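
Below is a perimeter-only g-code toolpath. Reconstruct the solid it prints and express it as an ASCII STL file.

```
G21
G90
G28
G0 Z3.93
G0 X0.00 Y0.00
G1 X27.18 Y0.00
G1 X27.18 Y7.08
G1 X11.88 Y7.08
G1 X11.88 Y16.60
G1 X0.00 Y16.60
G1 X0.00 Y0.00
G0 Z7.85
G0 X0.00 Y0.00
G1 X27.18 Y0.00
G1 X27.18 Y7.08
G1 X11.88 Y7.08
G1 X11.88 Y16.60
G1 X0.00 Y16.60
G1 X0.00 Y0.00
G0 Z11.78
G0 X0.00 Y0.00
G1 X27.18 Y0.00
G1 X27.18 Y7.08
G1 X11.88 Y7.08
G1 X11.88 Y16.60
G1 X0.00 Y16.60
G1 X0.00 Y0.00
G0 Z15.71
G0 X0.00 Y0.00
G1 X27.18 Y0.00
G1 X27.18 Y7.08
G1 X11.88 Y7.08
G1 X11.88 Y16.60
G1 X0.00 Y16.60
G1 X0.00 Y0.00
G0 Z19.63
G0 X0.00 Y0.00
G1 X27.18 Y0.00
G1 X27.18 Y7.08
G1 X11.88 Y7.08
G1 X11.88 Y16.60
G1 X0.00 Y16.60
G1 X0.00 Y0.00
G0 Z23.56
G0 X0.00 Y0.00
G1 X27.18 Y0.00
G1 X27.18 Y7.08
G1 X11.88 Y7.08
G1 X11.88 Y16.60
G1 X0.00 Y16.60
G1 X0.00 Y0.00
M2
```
solid part
  facet normal 0.0000 0.0000 -1.0000
    outer loop
      vertex 27.18 7.08 0.00
      vertex 27.18 0.00 0.00
      vertex 0.00 0.00 0.00
    endloop
  endfacet
  facet normal 0.0000 0.0000 -1.0000
    outer loop
      vertex 11.88 7.08 0.00
      vertex 27.18 7.08 0.00
      vertex 0.00 0.00 0.00
    endloop
  endfacet
  facet normal 0.0000 0.0000 -1.0000
    outer loop
      vertex 11.88 16.60 0.00
      vertex 11.88 7.08 0.00
      vertex 0.00 0.00 0.00
    endloop
  endfacet
  facet normal 0.0000 0.0000 -1.0000
    outer loop
      vertex 0.00 16.60 0.00
      vertex 11.88 16.60 0.00
      vertex 0.00 0.00 0.00
    endloop
  endfacet
  facet normal 0.0000 0.0000 1.0000
    outer loop
      vertex 0.00 0.00 23.56
      vertex 27.18 0.00 23.56
      vertex 27.18 7.08 23.56
    endloop
  endfacet
  facet normal 0.0000 0.0000 1.0000
    outer loop
      vertex 0.00 0.00 23.56
      vertex 27.18 7.08 23.56
      vertex 11.88 7.08 23.56
    endloop
  endfacet
  facet normal 0.0000 0.0000 1.0000
    outer loop
      vertex 0.00 0.00 23.56
      vertex 11.88 7.08 23.56
      vertex 11.88 16.60 23.56
    endloop
  endfacet
  facet normal 0.0000 0.0000 1.0000
    outer loop
      vertex 0.00 0.00 23.56
      vertex 11.88 16.60 23.56
      vertex 0.00 16.60 23.56
    endloop
  endfacet
  facet normal 0.0000 -1.0000 0.0000
    outer loop
      vertex 0.00 0.00 0.00
      vertex 27.18 0.00 0.00
      vertex 27.18 0.00 23.56
    endloop
  endfacet
  facet normal 0.0000 -1.0000 0.0000
    outer loop
      vertex 0.00 0.00 0.00
      vertex 27.18 0.00 23.56
      vertex 0.00 0.00 23.56
    endloop
  endfacet
  facet normal 1.0000 0.0000 0.0000
    outer loop
      vertex 27.18 0.00 0.00
      vertex 27.18 7.08 0.00
      vertex 27.18 7.08 23.56
    endloop
  endfacet
  facet normal 1.0000 0.0000 0.0000
    outer loop
      vertex 27.18 0.00 0.00
      vertex 27.18 7.08 23.56
      vertex 27.18 0.00 23.56
    endloop
  endfacet
  facet normal 0.0000 1.0000 0.0000
    outer loop
      vertex 27.18 7.08 0.00
      vertex 11.88 7.08 0.00
      vertex 11.88 7.08 23.56
    endloop
  endfacet
  facet normal 0.0000 1.0000 0.0000
    outer loop
      vertex 27.18 7.08 0.00
      vertex 11.88 7.08 23.56
      vertex 27.18 7.08 23.56
    endloop
  endfacet
  facet normal 1.0000 0.0000 0.0000
    outer loop
      vertex 11.88 7.08 0.00
      vertex 11.88 16.60 0.00
      vertex 11.88 16.60 23.56
    endloop
  endfacet
  facet normal 1.0000 0.0000 0.0000
    outer loop
      vertex 11.88 7.08 0.00
      vertex 11.88 16.60 23.56
      vertex 11.88 7.08 23.56
    endloop
  endfacet
  facet normal 0.0000 1.0000 0.0000
    outer loop
      vertex 11.88 16.60 0.00
      vertex 0.00 16.60 0.00
      vertex 0.00 16.60 23.56
    endloop
  endfacet
  facet normal 0.0000 1.0000 0.0000
    outer loop
      vertex 11.88 16.60 0.00
      vertex 0.00 16.60 23.56
      vertex 11.88 16.60 23.56
    endloop
  endfacet
  facet normal -1.0000 0.0000 0.0000
    outer loop
      vertex 0.00 16.60 0.00
      vertex 0.00 0.00 0.00
      vertex 0.00 0.00 23.56
    endloop
  endfacet
  facet normal -1.0000 0.0000 0.0000
    outer loop
      vertex 0.00 16.60 0.00
      vertex 0.00 0.00 23.56
      vertex 0.00 16.60 23.56
    endloop
  endfacet
endsolid part

The G0 Z moves step by Δz≈3.93 mm. Every layer's G1 loop is the same polygon, so the solid is a straight extrusion of it from z=0 to z≈23.6. Closing with flat bottom and top caps and triangulating gives 20 facets — an L-shaped prism: outer 27.2 × 16.6 mm, arm thicknesses ≈ 7.08 mm (horizontal) and 11.9 mm (vertical), extruded 23.6 mm in z.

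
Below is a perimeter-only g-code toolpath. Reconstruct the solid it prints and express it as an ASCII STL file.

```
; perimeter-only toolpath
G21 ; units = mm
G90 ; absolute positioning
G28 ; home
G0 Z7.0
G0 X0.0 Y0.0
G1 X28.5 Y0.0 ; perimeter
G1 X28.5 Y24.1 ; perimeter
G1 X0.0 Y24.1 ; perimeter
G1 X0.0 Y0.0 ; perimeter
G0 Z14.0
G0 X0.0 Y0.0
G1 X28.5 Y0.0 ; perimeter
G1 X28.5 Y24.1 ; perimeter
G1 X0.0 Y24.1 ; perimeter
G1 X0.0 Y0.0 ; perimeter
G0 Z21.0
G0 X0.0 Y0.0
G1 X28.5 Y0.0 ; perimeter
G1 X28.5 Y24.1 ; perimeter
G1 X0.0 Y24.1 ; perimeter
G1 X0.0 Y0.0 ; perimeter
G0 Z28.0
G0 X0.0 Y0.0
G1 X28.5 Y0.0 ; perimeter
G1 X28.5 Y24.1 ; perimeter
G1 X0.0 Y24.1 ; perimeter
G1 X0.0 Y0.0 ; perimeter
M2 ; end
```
solid part
  facet normal 0.0000 0.0000 -1.0000
    outer loop
      vertex 28.5 24.1 0.0
      vertex 28.5 0.0 0.0
      vertex 0.0 0.0 0.0
    endloop
  endfacet
  facet normal 0.0000 0.0000 -1.0000
    outer loop
      vertex 0.0 24.1 0.0
      vertex 28.5 24.1 0.0
      vertex 0.0 0.0 0.0
    endloop
  endfacet
  facet normal 0.0000 0.0000 1.0000
    outer loop
      vertex 0.0 0.0 28.0
      vertex 28.5 0.0 28.0
      vertex 28.5 24.1 28.0
    endloop
  endfacet
  facet normal 0.0000 0.0000 1.0000
    outer loop
      vertex 0.0 0.0 28.0
      vertex 28.5 24.1 28.0
      vertex 0.0 24.1 28.0
    endloop
  endfacet
  facet normal 0.0000 -1.0000 0.0000
    outer loop
      vertex 0.0 0.0 0.0
      vertex 28.5 0.0 0.0
      vertex 28.5 0.0 28.0
    endloop
  endfacet
  facet normal 0.0000 -1.0000 0.0000
    outer loop
      vertex 0.0 0.0 0.0
      vertex 28.5 0.0 28.0
      vertex 0.0 0.0 28.0
    endloop
  endfacet
  facet normal 0.0000 1.0000 0.0000
    outer loop
      vertex 28.5 24.1 28.0
      vertex 28.5 24.1 0.0
      vertex 0.0 24.1 0.0
    endloop
  endfacet
  facet normal 0.0000 1.0000 0.0000
    outer loop
      vertex 0.0 24.1 28.0
      vertex 28.5 24.1 28.0
      vertex 0.0 24.1 0.0
    endloop
  endfacet
  facet normal -1.0000 0.0000 0.0000
    outer loop
      vertex 0.0 24.1 28.0
      vertex 0.0 24.1 0.0
      vertex 0.0 0.0 0.0
    endloop
  endfacet
  facet normal -1.0000 0.0000 0.0000
    outer loop
      vertex 0.0 0.0 28.0
      vertex 0.0 24.1 28.0
      vertex 0.0 0.0 0.0
    endloop
  endfacet
  facet normal 1.0000 0.0000 0.0000
    outer loop
      vertex 28.5 0.0 0.0
      vertex 28.5 24.1 0.0
      vertex 28.5 24.1 28.0
    endloop
  endfacet
  facet normal 1.0000 0.0000 0.0000
    outer loop
      vertex 28.5 0.0 0.0
      vertex 28.5 24.1 28.0
      vertex 28.5 0.0 28.0
    endloop
  endfacet
endsolid part

The G0 Z moves step by Δz≈7.0 mm. Every layer's G1 loop is the same polygon, so the solid is a straight extrusion of it from z=0 to z≈28. Closing with flat bottom and top caps and triangulating gives 12 facets — a rectangular box, roughly 28.5 × 24.1 mm footprint and 28 mm tall.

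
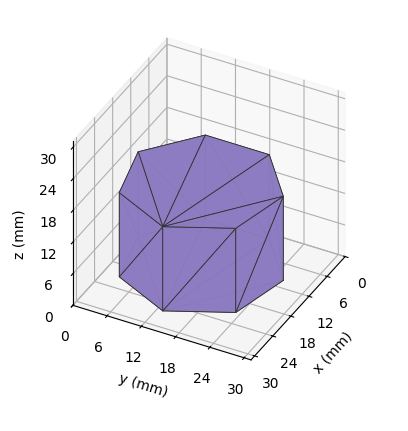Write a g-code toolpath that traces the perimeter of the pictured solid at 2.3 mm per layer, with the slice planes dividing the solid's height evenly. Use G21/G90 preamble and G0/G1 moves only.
Reading the render: the shape is a regular 7-sided prism (a cylinder approximated with 7 flat sides), circumscribed radius ≈ 13 mm, height ≈ 16 mm (dimensions read to the nearest mm from the axis ticks). For the g-code, the solid's height is divided into equal slices at the stated Δz and each level perimeter traced with G1 moves after a G0 lift.

; perimeter-only toolpath
G21 ; units = mm
G90 ; absolute positioning
G28 ; home
; layer 1
G0 Z2.3
G0 X26.0 Y13.0
G1 X21.1 Y23.2
G1 X10.1 Y25.7
G1 X1.3 Y18.6
G1 X1.3 Y7.4
G1 X10.1 Y0.3
G1 X21.1 Y2.8
G1 X26.0 Y13.0
; layer 2
G0 Z4.6
G0 X26.0 Y13.0
G1 X21.1 Y23.2
G1 X10.1 Y25.7
G1 X1.3 Y18.6
G1 X1.3 Y7.4
G1 X10.1 Y0.3
G1 X21.1 Y2.8
G1 X26.0 Y13.0
; layer 3
G0 Z6.9
G0 X26.0 Y13.0
G1 X21.1 Y23.2
G1 X10.1 Y25.7
G1 X1.3 Y18.6
G1 X1.3 Y7.4
G1 X10.1 Y0.3
G1 X21.1 Y2.8
G1 X26.0 Y13.0
; layer 4
G0 Z9.1
G0 X26.0 Y13.0
G1 X21.1 Y23.2
G1 X10.1 Y25.7
G1 X1.3 Y18.6
G1 X1.3 Y7.4
G1 X10.1 Y0.3
G1 X21.1 Y2.8
G1 X26.0 Y13.0
; layer 5
G0 Z11.4
G0 X26.0 Y13.0
G1 X21.1 Y23.2
G1 X10.1 Y25.7
G1 X1.3 Y18.6
G1 X1.3 Y7.4
G1 X10.1 Y0.3
G1 X21.1 Y2.8
G1 X26.0 Y13.0
; layer 6
G0 Z13.7
G0 X26.0 Y13.0
G1 X21.1 Y23.2
G1 X10.1 Y25.7
G1 X1.3 Y18.6
G1 X1.3 Y7.4
G1 X10.1 Y0.3
G1 X21.1 Y2.8
G1 X26.0 Y13.0
; layer 7
G0 Z16.0
G0 X26.0 Y13.0
G1 X21.1 Y23.2
G1 X10.1 Y25.7
G1 X1.3 Y18.6
G1 X1.3 Y7.4
G1 X10.1 Y0.3
G1 X21.1 Y2.8
G1 X26.0 Y13.0
M2 ; end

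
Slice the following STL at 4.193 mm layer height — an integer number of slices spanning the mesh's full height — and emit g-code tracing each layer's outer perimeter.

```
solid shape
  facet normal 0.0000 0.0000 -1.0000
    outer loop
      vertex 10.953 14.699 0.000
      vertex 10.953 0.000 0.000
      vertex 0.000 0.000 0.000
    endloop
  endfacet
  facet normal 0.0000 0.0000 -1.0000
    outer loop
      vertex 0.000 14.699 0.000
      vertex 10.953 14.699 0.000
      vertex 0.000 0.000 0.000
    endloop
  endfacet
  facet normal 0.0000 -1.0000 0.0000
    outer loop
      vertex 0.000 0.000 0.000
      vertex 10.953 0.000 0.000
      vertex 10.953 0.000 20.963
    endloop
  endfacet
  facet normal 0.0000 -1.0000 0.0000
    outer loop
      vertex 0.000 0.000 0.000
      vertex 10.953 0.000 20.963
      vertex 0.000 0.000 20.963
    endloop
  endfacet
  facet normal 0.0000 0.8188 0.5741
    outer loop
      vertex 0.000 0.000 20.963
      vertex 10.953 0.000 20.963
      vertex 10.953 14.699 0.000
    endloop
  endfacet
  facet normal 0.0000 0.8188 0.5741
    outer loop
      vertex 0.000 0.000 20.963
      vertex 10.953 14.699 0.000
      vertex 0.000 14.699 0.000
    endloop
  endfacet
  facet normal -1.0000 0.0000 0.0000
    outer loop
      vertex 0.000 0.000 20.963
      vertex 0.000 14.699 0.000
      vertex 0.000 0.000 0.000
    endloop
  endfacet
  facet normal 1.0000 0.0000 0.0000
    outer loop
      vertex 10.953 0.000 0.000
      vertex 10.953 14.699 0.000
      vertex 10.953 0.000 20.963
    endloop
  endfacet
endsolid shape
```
; perimeter-only toolpath
G21 ; units = mm
G90 ; absolute positioning
G28 ; home
; layer 1
G0 Z4.193
G0 X0.000 Y0.000
G1 X10.953 Y0.000
G1 X10.953 Y11.759
G1 X0.000 Y11.759
G1 X0.000 Y0.000
; layer 2
G0 Z8.385
G0 X0.000 Y0.000
G1 X10.953 Y0.000
G1 X10.953 Y8.819
G1 X0.000 Y8.819
G1 X0.000 Y0.000
; layer 3
G0 Z12.578
G0 X0.000 Y0.000
G1 X10.953 Y0.000
G1 X10.953 Y5.880
G1 X0.000 Y5.880
G1 X0.000 Y0.000
; layer 4
G0 Z16.770
G0 X0.000 Y0.000
G1 X10.953 Y0.000
G1 X10.953 Y2.940
G1 X0.000 Y2.940
G1 X0.000 Y0.000
M2 ; end

The solid is a wedge (ramp): 11 × 14.7 mm base, rising to 21 mm along the y=0 edge and sloping linearly to z=0 at y=14.7. Slicing at Δz = 4.193 mm — 5 equal slices spanning the solid's height, so layer i sits at z = i·h/5 — gives 4 non-empty perimeters. Each is a 4-segment closed polygon; G0 lifts to the layer z and rapids to the start vertex, then G1 traces the edges. The cross-section shrinks linearly with z (the slice at the apex is degenerate and omitted).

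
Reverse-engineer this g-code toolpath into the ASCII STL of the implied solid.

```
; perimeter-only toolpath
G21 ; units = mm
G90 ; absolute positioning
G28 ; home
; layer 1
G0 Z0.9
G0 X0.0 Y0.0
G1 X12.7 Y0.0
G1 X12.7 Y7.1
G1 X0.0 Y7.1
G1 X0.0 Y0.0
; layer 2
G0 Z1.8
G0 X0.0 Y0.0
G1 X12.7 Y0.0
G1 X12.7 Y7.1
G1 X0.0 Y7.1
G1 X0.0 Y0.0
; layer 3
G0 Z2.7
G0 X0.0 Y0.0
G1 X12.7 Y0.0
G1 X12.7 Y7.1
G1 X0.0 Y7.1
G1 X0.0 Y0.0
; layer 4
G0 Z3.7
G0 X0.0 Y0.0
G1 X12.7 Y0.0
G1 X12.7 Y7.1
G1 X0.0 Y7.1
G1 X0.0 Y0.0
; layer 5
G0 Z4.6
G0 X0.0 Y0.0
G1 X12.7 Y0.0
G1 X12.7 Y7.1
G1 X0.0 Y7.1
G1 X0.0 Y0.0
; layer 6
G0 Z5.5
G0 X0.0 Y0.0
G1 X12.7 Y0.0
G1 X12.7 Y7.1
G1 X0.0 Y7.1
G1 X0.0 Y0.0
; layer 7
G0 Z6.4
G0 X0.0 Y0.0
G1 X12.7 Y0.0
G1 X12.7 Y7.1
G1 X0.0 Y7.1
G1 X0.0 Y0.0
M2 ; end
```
solid part
  facet normal 0.0000 0.0000 -1.0000
    outer loop
      vertex 12.7 7.1 0.0
      vertex 12.7 0.0 0.0
      vertex 0.0 0.0 0.0
    endloop
  endfacet
  facet normal 0.0000 0.0000 -1.0000
    outer loop
      vertex 0.0 7.1 0.0
      vertex 12.7 7.1 0.0
      vertex 0.0 0.0 0.0
    endloop
  endfacet
  facet normal 0.0000 0.0000 1.0000
    outer loop
      vertex 0.0 0.0 6.4
      vertex 12.7 0.0 6.4
      vertex 12.7 7.1 6.4
    endloop
  endfacet
  facet normal 0.0000 0.0000 1.0000
    outer loop
      vertex 0.0 0.0 6.4
      vertex 12.7 7.1 6.4
      vertex 0.0 7.1 6.4
    endloop
  endfacet
  facet normal 0.0000 -1.0000 0.0000
    outer loop
      vertex 0.0 0.0 0.0
      vertex 12.7 0.0 0.0
      vertex 12.7 0.0 6.4
    endloop
  endfacet
  facet normal 0.0000 -1.0000 0.0000
    outer loop
      vertex 0.0 0.0 0.0
      vertex 12.7 0.0 6.4
      vertex 0.0 0.0 6.4
    endloop
  endfacet
  facet normal 0.0000 1.0000 0.0000
    outer loop
      vertex 12.7 7.1 6.4
      vertex 12.7 7.1 0.0
      vertex 0.0 7.1 0.0
    endloop
  endfacet
  facet normal 0.0000 1.0000 0.0000
    outer loop
      vertex 0.0 7.1 6.4
      vertex 12.7 7.1 6.4
      vertex 0.0 7.1 0.0
    endloop
  endfacet
  facet normal -1.0000 0.0000 0.0000
    outer loop
      vertex 0.0 7.1 6.4
      vertex 0.0 7.1 0.0
      vertex 0.0 0.0 0.0
    endloop
  endfacet
  facet normal -1.0000 0.0000 0.0000
    outer loop
      vertex 0.0 0.0 6.4
      vertex 0.0 7.1 6.4
      vertex 0.0 0.0 0.0
    endloop
  endfacet
  facet normal 1.0000 0.0000 0.0000
    outer loop
      vertex 12.7 0.0 0.0
      vertex 12.7 7.1 0.0
      vertex 12.7 7.1 6.4
    endloop
  endfacet
  facet normal 1.0000 0.0000 0.0000
    outer loop
      vertex 12.7 0.0 0.0
      vertex 12.7 7.1 6.4
      vertex 12.7 0.0 6.4
    endloop
  endfacet
endsolid part

The G0 Z moves step by Δz≈0.9 mm. Every layer's G1 loop is the same polygon, so the solid is a straight extrusion of it from z=0 to z≈6.4. Closing with flat bottom and top caps and triangulating gives 12 facets — a rectangular box, roughly 12.7 × 7.1 mm footprint and 6.4 mm tall.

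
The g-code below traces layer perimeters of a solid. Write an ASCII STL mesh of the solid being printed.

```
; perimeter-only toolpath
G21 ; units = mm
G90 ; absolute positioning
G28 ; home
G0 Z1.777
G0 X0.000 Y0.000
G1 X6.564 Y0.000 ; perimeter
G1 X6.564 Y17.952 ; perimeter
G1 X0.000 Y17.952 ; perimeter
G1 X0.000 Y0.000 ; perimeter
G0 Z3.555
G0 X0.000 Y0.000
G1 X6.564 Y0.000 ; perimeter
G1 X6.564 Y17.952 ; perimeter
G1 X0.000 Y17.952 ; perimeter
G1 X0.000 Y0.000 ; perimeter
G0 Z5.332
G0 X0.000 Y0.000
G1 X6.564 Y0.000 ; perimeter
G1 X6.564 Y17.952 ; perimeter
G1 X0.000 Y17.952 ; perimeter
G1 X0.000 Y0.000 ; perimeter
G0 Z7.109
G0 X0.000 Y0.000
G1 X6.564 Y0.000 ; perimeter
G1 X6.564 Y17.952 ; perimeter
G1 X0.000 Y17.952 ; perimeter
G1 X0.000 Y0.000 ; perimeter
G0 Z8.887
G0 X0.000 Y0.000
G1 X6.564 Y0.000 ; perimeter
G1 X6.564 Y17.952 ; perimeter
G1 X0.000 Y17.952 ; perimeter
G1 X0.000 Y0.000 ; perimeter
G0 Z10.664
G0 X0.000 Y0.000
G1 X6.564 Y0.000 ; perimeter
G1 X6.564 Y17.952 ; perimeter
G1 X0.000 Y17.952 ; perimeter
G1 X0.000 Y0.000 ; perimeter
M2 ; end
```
solid part
  facet normal 0.0000 0.0000 -1.0000
    outer loop
      vertex 6.564 17.952 0.000
      vertex 6.564 0.000 0.000
      vertex 0.000 0.000 0.000
    endloop
  endfacet
  facet normal 0.0000 0.0000 -1.0000
    outer loop
      vertex 0.000 17.952 0.000
      vertex 6.564 17.952 0.000
      vertex 0.000 0.000 0.000
    endloop
  endfacet
  facet normal 0.0000 0.0000 1.0000
    outer loop
      vertex 0.000 0.000 10.664
      vertex 6.564 0.000 10.664
      vertex 6.564 17.952 10.664
    endloop
  endfacet
  facet normal 0.0000 0.0000 1.0000
    outer loop
      vertex 0.000 0.000 10.664
      vertex 6.564 17.952 10.664
      vertex 0.000 17.952 10.664
    endloop
  endfacet
  facet normal 0.0000 -1.0000 0.0000
    outer loop
      vertex 0.000 0.000 0.000
      vertex 6.564 0.000 0.000
      vertex 6.564 0.000 10.664
    endloop
  endfacet
  facet normal 0.0000 -1.0000 0.0000
    outer loop
      vertex 0.000 0.000 0.000
      vertex 6.564 0.000 10.664
      vertex 0.000 0.000 10.664
    endloop
  endfacet
  facet normal 0.0000 1.0000 0.0000
    outer loop
      vertex 6.564 17.952 10.664
      vertex 6.564 17.952 0.000
      vertex 0.000 17.952 0.000
    endloop
  endfacet
  facet normal 0.0000 1.0000 0.0000
    outer loop
      vertex 0.000 17.952 10.664
      vertex 6.564 17.952 10.664
      vertex 0.000 17.952 0.000
    endloop
  endfacet
  facet normal -1.0000 0.0000 0.0000
    outer loop
      vertex 0.000 17.952 10.664
      vertex 0.000 17.952 0.000
      vertex 0.000 0.000 0.000
    endloop
  endfacet
  facet normal -1.0000 0.0000 0.0000
    outer loop
      vertex 0.000 0.000 10.664
      vertex 0.000 17.952 10.664
      vertex 0.000 0.000 0.000
    endloop
  endfacet
  facet normal 1.0000 0.0000 0.0000
    outer loop
      vertex 6.564 0.000 0.000
      vertex 6.564 17.952 0.000
      vertex 6.564 17.952 10.664
    endloop
  endfacet
  facet normal 1.0000 0.0000 0.0000
    outer loop
      vertex 6.564 0.000 0.000
      vertex 6.564 17.952 10.664
      vertex 6.564 0.000 10.664
    endloop
  endfacet
endsolid part

The G0 Z moves step by Δz≈1.777 mm. Every layer's G1 loop is the same polygon, so the solid is a straight extrusion of it from z=0 to z≈10.7. Closing with flat bottom and top caps and triangulating gives 12 facets — a rectangular box, roughly 6.56 × 18 mm footprint and 10.7 mm tall.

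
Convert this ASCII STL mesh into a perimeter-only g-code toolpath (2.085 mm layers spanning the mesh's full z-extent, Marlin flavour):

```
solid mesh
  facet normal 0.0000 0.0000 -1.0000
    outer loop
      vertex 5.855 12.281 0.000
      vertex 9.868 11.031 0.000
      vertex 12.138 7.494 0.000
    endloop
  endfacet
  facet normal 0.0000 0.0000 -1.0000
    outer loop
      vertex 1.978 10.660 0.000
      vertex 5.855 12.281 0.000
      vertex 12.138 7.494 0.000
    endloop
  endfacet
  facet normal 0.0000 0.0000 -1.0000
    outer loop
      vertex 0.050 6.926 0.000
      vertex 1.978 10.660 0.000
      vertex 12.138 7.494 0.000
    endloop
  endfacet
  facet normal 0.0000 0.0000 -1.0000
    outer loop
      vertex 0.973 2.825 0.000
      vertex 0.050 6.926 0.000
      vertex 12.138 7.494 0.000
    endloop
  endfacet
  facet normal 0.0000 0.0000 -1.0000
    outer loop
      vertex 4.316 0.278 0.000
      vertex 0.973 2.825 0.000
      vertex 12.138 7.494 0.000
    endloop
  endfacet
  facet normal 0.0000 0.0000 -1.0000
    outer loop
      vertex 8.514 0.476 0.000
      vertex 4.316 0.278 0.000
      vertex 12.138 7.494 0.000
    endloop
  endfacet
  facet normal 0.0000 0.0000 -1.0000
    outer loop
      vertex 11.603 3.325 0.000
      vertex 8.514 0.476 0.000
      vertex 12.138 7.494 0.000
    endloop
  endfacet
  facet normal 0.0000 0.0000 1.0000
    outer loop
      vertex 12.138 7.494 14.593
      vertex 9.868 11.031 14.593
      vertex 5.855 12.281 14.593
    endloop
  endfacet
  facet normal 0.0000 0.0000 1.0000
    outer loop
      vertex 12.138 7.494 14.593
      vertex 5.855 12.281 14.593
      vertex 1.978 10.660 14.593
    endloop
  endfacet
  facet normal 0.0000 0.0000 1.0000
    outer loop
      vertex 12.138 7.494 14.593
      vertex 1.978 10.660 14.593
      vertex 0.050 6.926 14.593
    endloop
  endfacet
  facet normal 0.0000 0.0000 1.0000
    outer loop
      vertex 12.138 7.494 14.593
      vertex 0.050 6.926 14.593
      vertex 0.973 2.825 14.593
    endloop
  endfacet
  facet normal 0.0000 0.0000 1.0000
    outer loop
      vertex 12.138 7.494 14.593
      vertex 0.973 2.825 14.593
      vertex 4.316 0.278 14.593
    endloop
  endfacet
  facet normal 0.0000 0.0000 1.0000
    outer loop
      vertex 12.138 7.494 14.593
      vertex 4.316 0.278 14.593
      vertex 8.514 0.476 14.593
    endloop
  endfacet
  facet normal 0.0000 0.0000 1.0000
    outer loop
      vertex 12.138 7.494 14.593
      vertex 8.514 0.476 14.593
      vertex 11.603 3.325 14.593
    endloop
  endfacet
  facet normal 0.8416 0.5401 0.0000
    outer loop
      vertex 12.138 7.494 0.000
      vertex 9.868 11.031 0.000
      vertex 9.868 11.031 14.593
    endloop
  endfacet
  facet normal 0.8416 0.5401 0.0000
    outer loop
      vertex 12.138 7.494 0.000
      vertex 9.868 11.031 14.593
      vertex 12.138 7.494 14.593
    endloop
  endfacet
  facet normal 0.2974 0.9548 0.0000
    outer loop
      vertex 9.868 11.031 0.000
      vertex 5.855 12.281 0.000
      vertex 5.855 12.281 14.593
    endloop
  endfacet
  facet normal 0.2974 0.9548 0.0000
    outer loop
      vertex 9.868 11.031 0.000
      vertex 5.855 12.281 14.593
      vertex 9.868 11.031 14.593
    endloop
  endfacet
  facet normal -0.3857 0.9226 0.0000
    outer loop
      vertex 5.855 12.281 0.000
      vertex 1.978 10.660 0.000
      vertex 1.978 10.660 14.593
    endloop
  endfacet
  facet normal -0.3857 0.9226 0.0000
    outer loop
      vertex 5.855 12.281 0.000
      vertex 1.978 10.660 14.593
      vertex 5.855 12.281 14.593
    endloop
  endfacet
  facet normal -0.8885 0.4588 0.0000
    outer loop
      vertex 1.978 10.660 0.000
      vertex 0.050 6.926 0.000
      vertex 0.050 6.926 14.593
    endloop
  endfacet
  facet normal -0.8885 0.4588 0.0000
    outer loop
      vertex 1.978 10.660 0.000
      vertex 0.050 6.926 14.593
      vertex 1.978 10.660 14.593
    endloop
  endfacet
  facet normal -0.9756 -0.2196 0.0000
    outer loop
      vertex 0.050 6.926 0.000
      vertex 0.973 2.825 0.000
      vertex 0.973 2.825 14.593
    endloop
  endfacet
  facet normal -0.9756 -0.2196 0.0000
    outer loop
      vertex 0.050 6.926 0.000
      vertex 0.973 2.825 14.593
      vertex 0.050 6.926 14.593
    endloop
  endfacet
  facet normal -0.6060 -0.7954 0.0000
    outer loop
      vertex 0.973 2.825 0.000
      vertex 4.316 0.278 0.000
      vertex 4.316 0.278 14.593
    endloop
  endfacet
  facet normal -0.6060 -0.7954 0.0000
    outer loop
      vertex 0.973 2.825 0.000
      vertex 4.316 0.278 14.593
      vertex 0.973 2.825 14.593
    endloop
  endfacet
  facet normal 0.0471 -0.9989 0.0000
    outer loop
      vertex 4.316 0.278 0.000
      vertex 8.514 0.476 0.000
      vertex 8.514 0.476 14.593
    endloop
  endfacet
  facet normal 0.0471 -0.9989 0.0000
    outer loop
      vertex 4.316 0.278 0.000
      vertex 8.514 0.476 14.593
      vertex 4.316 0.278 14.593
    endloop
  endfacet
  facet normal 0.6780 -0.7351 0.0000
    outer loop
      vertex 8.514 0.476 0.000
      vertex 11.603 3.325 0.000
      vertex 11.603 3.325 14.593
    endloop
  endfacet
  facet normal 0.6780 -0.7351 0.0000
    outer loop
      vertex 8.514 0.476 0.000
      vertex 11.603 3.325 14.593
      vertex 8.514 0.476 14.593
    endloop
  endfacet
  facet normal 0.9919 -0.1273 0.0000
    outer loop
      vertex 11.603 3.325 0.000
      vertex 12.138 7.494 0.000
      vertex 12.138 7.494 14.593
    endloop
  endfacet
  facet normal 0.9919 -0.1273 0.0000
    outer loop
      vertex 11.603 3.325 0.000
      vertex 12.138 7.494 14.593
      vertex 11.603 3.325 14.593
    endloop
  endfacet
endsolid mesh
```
; perimeter-only toolpath
G21 ; units = mm
G90 ; absolute positioning
G28 ; home
; layer 1
G0 Z2.085
G0 X12.138 Y7.494
G1 X9.868 Y11.031
G1 X5.855 Y12.281
G1 X1.978 Y10.660
G1 X0.050 Y6.926
G1 X0.973 Y2.825
G1 X4.316 Y0.278
G1 X8.514 Y0.476
G1 X11.603 Y3.325
G1 X12.138 Y7.494
; layer 2
G0 Z4.169
G0 X12.138 Y7.494
G1 X9.868 Y11.031
G1 X5.855 Y12.281
G1 X1.978 Y10.660
G1 X0.050 Y6.926
G1 X0.973 Y2.825
G1 X4.316 Y0.278
G1 X8.514 Y0.476
G1 X11.603 Y3.325
G1 X12.138 Y7.494
; layer 3
G0 Z6.254
G0 X12.138 Y7.494
G1 X9.868 Y11.031
G1 X5.855 Y12.281
G1 X1.978 Y10.660
G1 X0.050 Y6.926
G1 X0.973 Y2.825
G1 X4.316 Y0.278
G1 X8.514 Y0.476
G1 X11.603 Y3.325
G1 X12.138 Y7.494
; layer 4
G0 Z8.339
G0 X12.138 Y7.494
G1 X9.868 Y11.031
G1 X5.855 Y12.281
G1 X1.978 Y10.660
G1 X0.050 Y6.926
G1 X0.973 Y2.825
G1 X4.316 Y0.278
G1 X8.514 Y0.476
G1 X11.603 Y3.325
G1 X12.138 Y7.494
; layer 5
G0 Z10.424
G0 X12.138 Y7.494
G1 X9.868 Y11.031
G1 X5.855 Y12.281
G1 X1.978 Y10.660
G1 X0.050 Y6.926
G1 X0.973 Y2.825
G1 X4.316 Y0.278
G1 X8.514 Y0.476
G1 X11.603 Y3.325
G1 X12.138 Y7.494
; layer 6
G0 Z12.508
G0 X12.138 Y7.494
G1 X9.868 Y11.031
G1 X5.855 Y12.281
G1 X1.978 Y10.660
G1 X0.050 Y6.926
G1 X0.973 Y2.825
G1 X4.316 Y0.278
G1 X8.514 Y0.476
G1 X11.603 Y3.325
G1 X12.138 Y7.494
; layer 7
G0 Z14.593
G0 X12.138 Y7.494
G1 X9.868 Y11.031
G1 X5.855 Y12.281
G1 X1.978 Y10.660
G1 X0.050 Y6.926
G1 X0.973 Y2.825
G1 X4.316 Y0.278
G1 X8.514 Y0.476
G1 X11.603 Y3.325
G1 X12.138 Y7.494
M2 ; end

The solid is a regular 9-sided prism (a cylinder approximated with 9 flat sides), circumscribed radius ≈ 6.14 mm, height ≈ 14.6 mm. Slicing at Δz = 2.085 mm — 7 equal slices spanning the solid's height, so layer i sits at z = i·h/7 — gives 7 non-empty perimeters. Each is a 9-segment closed polygon; G0 lifts to the layer z and rapids to the start vertex, then G1 traces the edges.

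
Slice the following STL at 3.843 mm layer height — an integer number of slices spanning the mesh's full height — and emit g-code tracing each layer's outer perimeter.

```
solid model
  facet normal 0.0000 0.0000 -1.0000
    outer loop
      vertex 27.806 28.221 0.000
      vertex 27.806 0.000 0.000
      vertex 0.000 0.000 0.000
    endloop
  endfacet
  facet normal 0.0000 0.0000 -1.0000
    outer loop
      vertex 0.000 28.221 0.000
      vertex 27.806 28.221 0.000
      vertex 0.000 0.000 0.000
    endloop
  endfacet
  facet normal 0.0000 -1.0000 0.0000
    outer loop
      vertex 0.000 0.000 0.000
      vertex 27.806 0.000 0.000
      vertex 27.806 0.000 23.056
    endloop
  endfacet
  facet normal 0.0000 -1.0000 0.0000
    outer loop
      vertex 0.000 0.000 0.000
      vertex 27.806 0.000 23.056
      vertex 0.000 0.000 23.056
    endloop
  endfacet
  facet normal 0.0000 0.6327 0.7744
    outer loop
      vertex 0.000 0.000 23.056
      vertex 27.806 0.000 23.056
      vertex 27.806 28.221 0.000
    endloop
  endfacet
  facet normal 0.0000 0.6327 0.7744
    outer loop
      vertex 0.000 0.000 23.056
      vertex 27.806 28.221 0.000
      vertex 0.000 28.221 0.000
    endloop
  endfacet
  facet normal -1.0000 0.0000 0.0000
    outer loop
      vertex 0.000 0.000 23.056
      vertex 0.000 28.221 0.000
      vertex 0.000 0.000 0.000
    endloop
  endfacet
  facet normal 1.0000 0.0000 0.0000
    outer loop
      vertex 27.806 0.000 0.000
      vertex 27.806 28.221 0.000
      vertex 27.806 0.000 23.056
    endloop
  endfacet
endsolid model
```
; perimeter-only toolpath
G21 ; units = mm
G90 ; absolute positioning
G28 ; home
; layer 1
G0 Z3.843
G0 X0.000 Y0.000
G1 X27.806 Y0.000
G1 X27.806 Y23.518
G1 X0.000 Y23.518
G1 X0.000 Y0.000
; layer 2
G0 Z7.685
G0 X0.000 Y0.000
G1 X27.806 Y0.000
G1 X27.806 Y18.814
G1 X0.000 Y18.814
G1 X0.000 Y0.000
; layer 3
G0 Z11.528
G0 X0.000 Y0.000
G1 X27.806 Y0.000
G1 X27.806 Y14.111
G1 X0.000 Y14.111
G1 X0.000 Y0.000
; layer 4
G0 Z15.371
G0 X0.000 Y0.000
G1 X27.806 Y0.000
G1 X27.806 Y9.407
G1 X0.000 Y9.407
G1 X0.000 Y0.000
; layer 5
G0 Z19.213
G0 X0.000 Y0.000
G1 X27.806 Y0.000
G1 X27.806 Y4.703
G1 X0.000 Y4.703
G1 X0.000 Y0.000
M2 ; end

The solid is a wedge (ramp): 27.8 × 28.2 mm base, rising to 23.1 mm along the y=0 edge and sloping linearly to z=0 at y=28.2. Slicing at Δz = 3.843 mm — 6 equal slices spanning the solid's height, so layer i sits at z = i·h/6 — gives 5 non-empty perimeters. Each is a 4-segment closed polygon; G0 lifts to the layer z and rapids to the start vertex, then G1 traces the edges. The cross-section shrinks linearly with z (the slice at the apex is degenerate and omitted).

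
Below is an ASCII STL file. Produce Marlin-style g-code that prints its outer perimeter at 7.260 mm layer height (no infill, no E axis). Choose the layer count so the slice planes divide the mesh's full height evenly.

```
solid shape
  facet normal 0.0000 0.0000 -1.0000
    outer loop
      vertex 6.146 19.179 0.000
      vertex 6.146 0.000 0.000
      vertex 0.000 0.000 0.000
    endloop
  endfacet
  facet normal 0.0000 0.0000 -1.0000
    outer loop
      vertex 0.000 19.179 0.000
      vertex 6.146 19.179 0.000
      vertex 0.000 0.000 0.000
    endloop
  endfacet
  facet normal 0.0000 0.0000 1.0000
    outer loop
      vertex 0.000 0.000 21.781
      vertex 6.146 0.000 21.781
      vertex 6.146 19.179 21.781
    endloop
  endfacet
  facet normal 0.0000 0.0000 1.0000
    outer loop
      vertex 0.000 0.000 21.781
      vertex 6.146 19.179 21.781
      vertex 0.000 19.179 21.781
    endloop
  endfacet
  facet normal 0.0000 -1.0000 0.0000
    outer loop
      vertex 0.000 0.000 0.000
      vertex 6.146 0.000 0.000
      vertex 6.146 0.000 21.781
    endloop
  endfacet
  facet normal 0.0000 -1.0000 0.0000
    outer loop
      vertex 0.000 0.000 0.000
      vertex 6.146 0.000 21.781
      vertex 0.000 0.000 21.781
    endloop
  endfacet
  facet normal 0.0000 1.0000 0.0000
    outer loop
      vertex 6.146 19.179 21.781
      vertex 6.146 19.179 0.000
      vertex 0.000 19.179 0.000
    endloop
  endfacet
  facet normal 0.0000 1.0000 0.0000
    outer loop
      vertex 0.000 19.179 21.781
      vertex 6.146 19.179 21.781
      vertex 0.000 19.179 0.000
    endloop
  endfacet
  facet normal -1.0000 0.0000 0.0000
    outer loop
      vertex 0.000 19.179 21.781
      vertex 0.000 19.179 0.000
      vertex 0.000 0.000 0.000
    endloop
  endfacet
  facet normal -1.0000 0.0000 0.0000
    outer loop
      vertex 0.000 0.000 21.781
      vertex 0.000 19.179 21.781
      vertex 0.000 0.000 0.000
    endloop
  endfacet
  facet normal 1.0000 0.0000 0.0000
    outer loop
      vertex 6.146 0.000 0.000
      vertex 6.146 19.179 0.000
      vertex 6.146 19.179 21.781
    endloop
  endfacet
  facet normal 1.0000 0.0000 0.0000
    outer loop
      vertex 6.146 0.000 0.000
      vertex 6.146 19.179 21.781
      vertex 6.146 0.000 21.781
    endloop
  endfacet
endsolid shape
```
; perimeter-only toolpath
G21 ; units = mm
G90 ; absolute positioning
G28 ; home
; layer 1
G0 Z7.260
G0 X0.000 Y0.000
G1 X6.146 Y0.000
G1 X6.146 Y19.179
G1 X0.000 Y19.179
G1 X0.000 Y0.000
; layer 2
G0 Z14.521
G0 X0.000 Y0.000
G1 X6.146 Y0.000
G1 X6.146 Y19.179
G1 X0.000 Y19.179
G1 X0.000 Y0.000
; layer 3
G0 Z21.781
G0 X0.000 Y0.000
G1 X6.146 Y0.000
G1 X6.146 Y19.179
G1 X0.000 Y19.179
G1 X0.000 Y0.000
M2 ; end

The solid is a rectangular box, roughly 6.15 × 19.2 mm footprint and 21.8 mm tall. Slicing at Δz = 7.260 mm — 3 equal slices spanning the solid's height, so layer i sits at z = i·h/3 — gives 3 non-empty perimeters. Each is a 4-segment closed polygon; G0 lifts to the layer z and rapids to the start vertex, then G1 traces the edges.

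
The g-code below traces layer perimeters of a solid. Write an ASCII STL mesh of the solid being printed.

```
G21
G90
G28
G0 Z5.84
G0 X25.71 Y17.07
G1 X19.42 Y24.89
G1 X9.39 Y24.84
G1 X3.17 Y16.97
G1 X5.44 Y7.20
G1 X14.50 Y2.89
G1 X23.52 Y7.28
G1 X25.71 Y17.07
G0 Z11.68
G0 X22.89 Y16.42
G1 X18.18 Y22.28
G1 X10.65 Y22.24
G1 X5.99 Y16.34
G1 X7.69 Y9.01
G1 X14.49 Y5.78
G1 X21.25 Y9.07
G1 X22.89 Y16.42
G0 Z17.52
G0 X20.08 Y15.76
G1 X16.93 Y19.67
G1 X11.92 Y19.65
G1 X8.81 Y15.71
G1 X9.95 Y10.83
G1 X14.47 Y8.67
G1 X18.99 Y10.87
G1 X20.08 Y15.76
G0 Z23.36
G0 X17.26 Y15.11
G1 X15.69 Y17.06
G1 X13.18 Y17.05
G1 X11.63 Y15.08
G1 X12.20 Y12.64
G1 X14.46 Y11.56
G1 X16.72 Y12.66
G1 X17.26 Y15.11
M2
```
solid part
  facet normal 0.0000 0.0000 -1.0000
    outer loop
      vertex 8.12 27.44 0.00
      vertex 20.66 27.50 0.00
      vertex 28.52 17.73 0.00
    endloop
  endfacet
  facet normal 0.0000 0.0000 -1.0000
    outer loop
      vertex 0.35 17.60 0.00
      vertex 8.12 27.44 0.00
      vertex 28.52 17.73 0.00
    endloop
  endfacet
  facet normal 0.0000 0.0000 -1.0000
    outer loop
      vertex 3.19 5.39 0.00
      vertex 0.35 17.60 0.00
      vertex 28.52 17.73 0.00
    endloop
  endfacet
  facet normal 0.0000 0.0000 -1.0000
    outer loop
      vertex 14.51 0.00 0.00
      vertex 3.19 5.39 0.00
      vertex 28.52 17.73 0.00
    endloop
  endfacet
  facet normal 0.0000 0.0000 -1.0000
    outer loop
      vertex 25.79 5.49 0.00
      vertex 14.51 0.00 0.00
      vertex 28.52 17.73 0.00
    endloop
  endfacet
  facet normal 0.7116 0.5725 0.4072
    outer loop
      vertex 28.52 17.73 0.00
      vertex 20.66 27.50 0.00
      vertex 14.45 14.45 29.20
    endloop
  endfacet
  facet normal -0.0044 0.9133 0.4072
    outer loop
      vertex 20.66 27.50 0.00
      vertex 8.12 27.44 0.00
      vertex 14.45 14.45 29.20
    endloop
  endfacet
  facet normal -0.7168 0.5660 0.4072
    outer loop
      vertex 8.12 27.44 0.00
      vertex 0.35 17.60 0.00
      vertex 14.45 14.45 29.20
    endloop
  endfacet
  facet normal -0.8896 -0.2069 0.4072
    outer loop
      vertex 0.35 17.60 0.00
      vertex 3.19 5.39 0.00
      vertex 14.45 14.45 29.20
    endloop
  endfacet
  facet normal -0.3926 -0.8246 0.4073
    outer loop
      vertex 3.19 5.39 0.00
      vertex 14.51 0.00 0.00
      vertex 14.45 14.45 29.20
    endloop
  endfacet
  facet normal 0.3997 -0.8212 0.4072
    outer loop
      vertex 14.51 0.00 0.00
      vertex 25.79 5.49 0.00
      vertex 14.45 14.45 29.20
    endloop
  endfacet
  facet normal 0.8914 -0.1988 0.4072
    outer loop
      vertex 25.79 5.49 0.00
      vertex 28.52 17.73 0.00
      vertex 14.45 14.45 29.20
    endloop
  endfacet
endsolid part

The G0 Z moves step by Δz≈5.84 mm. The G1 loops shrink linearly with z, so the solid tapers from its base footprint up to z≈29.2. Closing with a flat bottom cap and the tapered top and triangulating gives 12 facets — a regular 7-sided pyramid, base circumscribed radius ≈ 14.4 mm, apex at z ≈ 29.2 mm.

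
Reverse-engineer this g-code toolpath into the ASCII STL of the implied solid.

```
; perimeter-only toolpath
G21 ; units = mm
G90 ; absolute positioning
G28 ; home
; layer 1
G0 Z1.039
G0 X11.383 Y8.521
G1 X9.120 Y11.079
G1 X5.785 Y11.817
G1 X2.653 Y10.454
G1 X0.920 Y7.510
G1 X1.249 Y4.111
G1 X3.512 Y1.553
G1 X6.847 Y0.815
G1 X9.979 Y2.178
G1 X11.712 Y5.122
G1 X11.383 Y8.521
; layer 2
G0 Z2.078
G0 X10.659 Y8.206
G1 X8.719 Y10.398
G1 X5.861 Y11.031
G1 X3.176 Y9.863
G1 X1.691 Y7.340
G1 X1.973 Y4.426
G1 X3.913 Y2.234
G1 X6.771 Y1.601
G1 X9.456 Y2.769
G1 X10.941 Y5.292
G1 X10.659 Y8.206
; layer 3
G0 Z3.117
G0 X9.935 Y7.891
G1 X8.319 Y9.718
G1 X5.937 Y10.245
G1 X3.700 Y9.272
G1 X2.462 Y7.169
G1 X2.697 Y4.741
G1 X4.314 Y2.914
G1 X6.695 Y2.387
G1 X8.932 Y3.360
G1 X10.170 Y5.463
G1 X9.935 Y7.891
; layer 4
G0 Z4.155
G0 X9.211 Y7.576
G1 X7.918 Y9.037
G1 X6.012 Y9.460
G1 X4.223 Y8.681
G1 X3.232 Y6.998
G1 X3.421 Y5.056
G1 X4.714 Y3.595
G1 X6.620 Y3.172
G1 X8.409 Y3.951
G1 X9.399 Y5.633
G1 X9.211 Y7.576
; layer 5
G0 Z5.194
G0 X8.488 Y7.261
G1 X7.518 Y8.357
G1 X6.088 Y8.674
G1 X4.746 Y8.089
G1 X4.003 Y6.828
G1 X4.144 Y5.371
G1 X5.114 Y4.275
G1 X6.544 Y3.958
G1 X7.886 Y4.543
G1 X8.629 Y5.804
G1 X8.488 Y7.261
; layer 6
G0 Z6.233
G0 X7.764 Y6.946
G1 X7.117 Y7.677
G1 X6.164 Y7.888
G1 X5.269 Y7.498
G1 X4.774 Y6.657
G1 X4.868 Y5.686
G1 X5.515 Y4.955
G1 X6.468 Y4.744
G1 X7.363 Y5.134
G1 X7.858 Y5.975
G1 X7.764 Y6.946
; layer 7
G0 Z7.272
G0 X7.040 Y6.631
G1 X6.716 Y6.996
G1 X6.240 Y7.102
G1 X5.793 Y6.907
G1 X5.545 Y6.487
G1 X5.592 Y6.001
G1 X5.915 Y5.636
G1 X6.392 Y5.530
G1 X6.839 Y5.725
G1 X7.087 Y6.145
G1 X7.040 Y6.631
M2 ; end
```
solid part
  facet normal 0.0000 0.0000 -1.0000
    outer loop
      vertex 5.709 12.603 0.000
      vertex 9.520 11.759 0.000
      vertex 12.107 8.836 0.000
    endloop
  endfacet
  facet normal 0.0000 0.0000 -1.0000
    outer loop
      vertex 2.130 11.045 0.000
      vertex 5.709 12.603 0.000
      vertex 12.107 8.836 0.000
    endloop
  endfacet
  facet normal 0.0000 0.0000 -1.0000
    outer loop
      vertex 0.149 7.681 0.000
      vertex 2.130 11.045 0.000
      vertex 12.107 8.836 0.000
    endloop
  endfacet
  facet normal 0.0000 0.0000 -1.0000
    outer loop
      vertex 0.525 3.796 0.000
      vertex 0.149 7.681 0.000
      vertex 12.107 8.836 0.000
    endloop
  endfacet
  facet normal 0.0000 0.0000 -1.0000
    outer loop
      vertex 3.112 0.873 0.000
      vertex 0.525 3.796 0.000
      vertex 12.107 8.836 0.000
    endloop
  endfacet
  facet normal 0.0000 0.0000 -1.0000
    outer loop
      vertex 6.923 0.029 0.000
      vertex 3.112 0.873 0.000
      vertex 12.107 8.836 0.000
    endloop
  endfacet
  facet normal 0.0000 0.0000 -1.0000
    outer loop
      vertex 10.502 1.587 0.000
      vertex 6.923 0.029 0.000
      vertex 12.107 8.836 0.000
    endloop
  endfacet
  facet normal 0.0000 0.0000 -1.0000
    outer loop
      vertex 12.483 4.951 0.000
      vertex 10.502 1.587 0.000
      vertex 12.107 8.836 0.000
    endloop
  endfacet
  facet normal 0.6069 0.5372 0.5858
    outer loop
      vertex 12.107 8.836 0.000
      vertex 9.520 11.759 0.000
      vertex 6.316 6.316 8.311
    endloop
  endfacet
  facet normal 0.1752 0.7913 0.5858
    outer loop
      vertex 9.520 11.759 0.000
      vertex 5.709 12.603 0.000
      vertex 6.316 6.316 8.311
    endloop
  endfacet
  facet normal -0.3235 0.7431 0.5858
    outer loop
      vertex 5.709 12.603 0.000
      vertex 2.130 11.045 0.000
      vertex 6.316 6.316 8.311
    endloop
  endfacet
  facet normal -0.6984 0.4113 0.5858
    outer loop
      vertex 2.130 11.045 0.000
      vertex 0.149 7.681 0.000
      vertex 6.316 6.316 8.311
    endloop
  endfacet
  facet normal -0.8067 -0.0781 0.5858
    outer loop
      vertex 0.149 7.681 0.000
      vertex 0.525 3.796 0.000
      vertex 6.316 6.316 8.311
    endloop
  endfacet
  facet normal -0.6069 -0.5372 0.5858
    outer loop
      vertex 0.525 3.796 0.000
      vertex 3.112 0.873 0.000
      vertex 6.316 6.316 8.311
    endloop
  endfacet
  facet normal -0.1752 -0.7913 0.5858
    outer loop
      vertex 3.112 0.873 0.000
      vertex 6.923 0.029 0.000
      vertex 6.316 6.316 8.311
    endloop
  endfacet
  facet normal 0.3235 -0.7431 0.5858
    outer loop
      vertex 6.923 0.029 0.000
      vertex 10.502 1.587 0.000
      vertex 6.316 6.316 8.311
    endloop
  endfacet
  facet normal 0.6984 -0.4113 0.5858
    outer loop
      vertex 10.502 1.587 0.000
      vertex 12.483 4.951 0.000
      vertex 6.316 6.316 8.311
    endloop
  endfacet
  facet normal 0.8067 0.0781 0.5858
    outer loop
      vertex 12.483 4.951 0.000
      vertex 12.107 8.836 0.000
      vertex 6.316 6.316 8.311
    endloop
  endfacet
endsolid part

The G0 Z moves step by Δz≈1.039 mm. The G1 loops shrink linearly with z, so the solid tapers from its base footprint up to z≈8.31. Closing with a flat bottom cap and the tapered top and triangulating gives 18 facets — a regular 10-sided pyramid, base circumscribed radius ≈ 6.32 mm, apex at z ≈ 8.31 mm.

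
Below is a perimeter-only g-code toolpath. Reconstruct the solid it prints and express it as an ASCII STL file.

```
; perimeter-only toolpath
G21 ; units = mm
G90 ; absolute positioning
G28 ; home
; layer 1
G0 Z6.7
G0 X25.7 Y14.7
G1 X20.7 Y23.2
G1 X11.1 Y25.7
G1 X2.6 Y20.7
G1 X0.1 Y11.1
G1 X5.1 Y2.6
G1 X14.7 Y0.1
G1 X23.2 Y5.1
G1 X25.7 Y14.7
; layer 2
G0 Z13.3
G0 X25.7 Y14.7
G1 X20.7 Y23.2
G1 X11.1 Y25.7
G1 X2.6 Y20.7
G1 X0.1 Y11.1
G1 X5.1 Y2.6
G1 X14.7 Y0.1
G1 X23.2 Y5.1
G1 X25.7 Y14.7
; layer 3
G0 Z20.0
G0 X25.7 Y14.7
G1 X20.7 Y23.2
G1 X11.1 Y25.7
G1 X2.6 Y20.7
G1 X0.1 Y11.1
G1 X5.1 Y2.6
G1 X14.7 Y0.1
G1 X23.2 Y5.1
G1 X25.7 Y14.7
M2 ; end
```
solid part
  facet normal 0.0000 0.0000 -1.0000
    outer loop
      vertex 11.1 25.7 0.0
      vertex 20.7 23.2 0.0
      vertex 25.7 14.7 0.0
    endloop
  endfacet
  facet normal 0.0000 0.0000 -1.0000
    outer loop
      vertex 2.6 20.7 0.0
      vertex 11.1 25.7 0.0
      vertex 25.7 14.7 0.0
    endloop
  endfacet
  facet normal 0.0000 0.0000 -1.0000
    outer loop
      vertex 0.1 11.1 0.0
      vertex 2.6 20.7 0.0
      vertex 25.7 14.7 0.0
    endloop
  endfacet
  facet normal 0.0000 0.0000 -1.0000
    outer loop
      vertex 5.1 2.6 0.0
      vertex 0.1 11.1 0.0
      vertex 25.7 14.7 0.0
    endloop
  endfacet
  facet normal 0.0000 0.0000 -1.0000
    outer loop
      vertex 14.7 0.1 0.0
      vertex 5.1 2.6 0.0
      vertex 25.7 14.7 0.0
    endloop
  endfacet
  facet normal 0.0000 0.0000 -1.0000
    outer loop
      vertex 23.2 5.1 0.0
      vertex 14.7 0.1 0.0
      vertex 25.7 14.7 0.0
    endloop
  endfacet
  facet normal 0.0000 0.0000 1.0000
    outer loop
      vertex 25.7 14.7 20.0
      vertex 20.7 23.2 20.0
      vertex 11.1 25.7 20.0
    endloop
  endfacet
  facet normal 0.0000 0.0000 1.0000
    outer loop
      vertex 25.7 14.7 20.0
      vertex 11.1 25.7 20.0
      vertex 2.6 20.7 20.0
    endloop
  endfacet
  facet normal 0.0000 0.0000 1.0000
    outer loop
      vertex 25.7 14.7 20.0
      vertex 2.6 20.7 20.0
      vertex 0.1 11.1 20.0
    endloop
  endfacet
  facet normal 0.0000 0.0000 1.0000
    outer loop
      vertex 25.7 14.7 20.0
      vertex 0.1 11.1 20.0
      vertex 5.1 2.6 20.0
    endloop
  endfacet
  facet normal 0.0000 0.0000 1.0000
    outer loop
      vertex 25.7 14.7 20.0
      vertex 5.1 2.6 20.0
      vertex 14.7 0.1 20.0
    endloop
  endfacet
  facet normal 0.0000 0.0000 1.0000
    outer loop
      vertex 25.7 14.7 20.0
      vertex 14.7 0.1 20.0
      vertex 23.2 5.1 20.0
    endloop
  endfacet
  facet normal 0.8619 0.5070 0.0000
    outer loop
      vertex 25.7 14.7 0.0
      vertex 20.7 23.2 0.0
      vertex 20.7 23.2 20.0
    endloop
  endfacet
  facet normal 0.8619 0.5070 0.0000
    outer loop
      vertex 25.7 14.7 0.0
      vertex 20.7 23.2 20.0
      vertex 25.7 14.7 20.0
    endloop
  endfacet
  facet normal 0.2520 0.9677 0.0000
    outer loop
      vertex 20.7 23.2 0.0
      vertex 11.1 25.7 0.0
      vertex 11.1 25.7 20.0
    endloop
  endfacet
  facet normal 0.2520 0.9677 0.0000
    outer loop
      vertex 20.7 23.2 0.0
      vertex 11.1 25.7 20.0
      vertex 20.7 23.2 20.0
    endloop
  endfacet
  facet normal -0.5070 0.8619 0.0000
    outer loop
      vertex 11.1 25.7 0.0
      vertex 2.6 20.7 0.0
      vertex 2.6 20.7 20.0
    endloop
  endfacet
  facet normal -0.5070 0.8619 0.0000
    outer loop
      vertex 11.1 25.7 0.0
      vertex 2.6 20.7 20.0
      vertex 11.1 25.7 20.0
    endloop
  endfacet
  facet normal -0.9677 0.2520 0.0000
    outer loop
      vertex 2.6 20.7 0.0
      vertex 0.1 11.1 0.0
      vertex 0.1 11.1 20.0
    endloop
  endfacet
  facet normal -0.9677 0.2520 0.0000
    outer loop
      vertex 2.6 20.7 0.0
      vertex 0.1 11.1 20.0
      vertex 2.6 20.7 20.0
    endloop
  endfacet
  facet normal -0.8619 -0.5070 0.0000
    outer loop
      vertex 0.1 11.1 0.0
      vertex 5.1 2.6 0.0
      vertex 5.1 2.6 20.0
    endloop
  endfacet
  facet normal -0.8619 -0.5070 0.0000
    outer loop
      vertex 0.1 11.1 0.0
      vertex 5.1 2.6 20.0
      vertex 0.1 11.1 20.0
    endloop
  endfacet
  facet normal -0.2520 -0.9677 0.0000
    outer loop
      vertex 5.1 2.6 0.0
      vertex 14.7 0.1 0.0
      vertex 14.7 0.1 20.0
    endloop
  endfacet
  facet normal -0.2520 -0.9677 0.0000
    outer loop
      vertex 5.1 2.6 0.0
      vertex 14.7 0.1 20.0
      vertex 5.1 2.6 20.0
    endloop
  endfacet
  facet normal 0.5070 -0.8619 0.0000
    outer loop
      vertex 14.7 0.1 0.0
      vertex 23.2 5.1 0.0
      vertex 23.2 5.1 20.0
    endloop
  endfacet
  facet normal 0.5070 -0.8619 0.0000
    outer loop
      vertex 14.7 0.1 0.0
      vertex 23.2 5.1 20.0
      vertex 14.7 0.1 20.0
    endloop
  endfacet
  facet normal 0.9677 -0.2520 0.0000
    outer loop
      vertex 23.2 5.1 0.0
      vertex 25.7 14.7 0.0
      vertex 25.7 14.7 20.0
    endloop
  endfacet
  facet normal 0.9677 -0.2520 0.0000
    outer loop
      vertex 23.2 5.1 0.0
      vertex 25.7 14.7 20.0
      vertex 23.2 5.1 20.0
    endloop
  endfacet
endsolid part

The G0 Z moves step by Δz≈6.7 mm. Every layer's G1 loop is the same polygon, so the solid is a straight extrusion of it from z=0 to z≈20. Closing with flat bottom and top caps and triangulating gives 28 facets — a regular 8-sided prism (a cylinder approximated with 8 flat sides), circumscribed radius ≈ 12.9 mm, height ≈ 20 mm.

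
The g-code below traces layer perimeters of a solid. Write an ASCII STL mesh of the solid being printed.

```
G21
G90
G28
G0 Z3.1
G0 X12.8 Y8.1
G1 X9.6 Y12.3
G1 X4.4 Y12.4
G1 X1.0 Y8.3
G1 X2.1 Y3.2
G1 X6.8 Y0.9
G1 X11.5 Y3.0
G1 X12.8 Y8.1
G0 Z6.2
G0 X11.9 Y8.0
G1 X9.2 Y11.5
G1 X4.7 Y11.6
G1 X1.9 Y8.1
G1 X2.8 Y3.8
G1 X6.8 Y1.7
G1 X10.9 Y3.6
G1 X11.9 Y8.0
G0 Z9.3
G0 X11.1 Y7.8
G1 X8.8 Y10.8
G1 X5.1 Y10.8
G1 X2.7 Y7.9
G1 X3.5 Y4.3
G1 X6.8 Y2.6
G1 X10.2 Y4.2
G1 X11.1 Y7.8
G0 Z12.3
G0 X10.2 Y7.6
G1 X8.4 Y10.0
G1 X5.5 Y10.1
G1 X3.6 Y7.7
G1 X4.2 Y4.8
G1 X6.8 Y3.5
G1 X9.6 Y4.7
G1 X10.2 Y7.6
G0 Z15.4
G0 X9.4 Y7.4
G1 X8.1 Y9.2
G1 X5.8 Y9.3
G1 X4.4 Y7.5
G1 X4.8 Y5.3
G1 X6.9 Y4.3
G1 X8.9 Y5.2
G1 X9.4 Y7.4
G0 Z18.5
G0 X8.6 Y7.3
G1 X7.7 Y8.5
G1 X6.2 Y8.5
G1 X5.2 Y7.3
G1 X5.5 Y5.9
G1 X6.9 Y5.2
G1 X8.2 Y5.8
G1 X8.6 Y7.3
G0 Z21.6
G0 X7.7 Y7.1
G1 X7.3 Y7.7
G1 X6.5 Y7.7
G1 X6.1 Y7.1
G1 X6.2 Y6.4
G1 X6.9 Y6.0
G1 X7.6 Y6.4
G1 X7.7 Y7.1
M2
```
solid part
  facet normal 0.0000 0.0000 -1.0000
    outer loop
      vertex 4.0 13.2 0.0
      vertex 10.0 13.1 0.0
      vertex 13.6 8.3 0.0
    endloop
  endfacet
  facet normal 0.0000 0.0000 -1.0000
    outer loop
      vertex 0.2 8.5 0.0
      vertex 4.0 13.2 0.0
      vertex 13.6 8.3 0.0
    endloop
  endfacet
  facet normal 0.0000 0.0000 -1.0000
    outer loop
      vertex 1.4 2.7 0.0
      vertex 0.2 8.5 0.0
      vertex 13.6 8.3 0.0
    endloop
  endfacet
  facet normal 0.0000 0.0000 -1.0000
    outer loop
      vertex 6.8 0.0 0.0
      vertex 1.4 2.7 0.0
      vertex 13.6 8.3 0.0
    endloop
  endfacet
  facet normal 0.0000 0.0000 -1.0000
    outer loop
      vertex 12.2 2.5 0.0
      vertex 6.8 0.0 0.0
      vertex 13.6 8.3 0.0
    endloop
  endfacet
  facet normal 0.7759 0.5819 0.2435
    outer loop
      vertex 13.6 8.3 0.0
      vertex 10.0 13.1 0.0
      vertex 6.9 6.9 24.7
    endloop
  endfacet
  facet normal 0.0162 0.9693 0.2453
    outer loop
      vertex 10.0 13.1 0.0
      vertex 4.0 13.2 0.0
      vertex 6.9 6.9 24.7
    endloop
  endfacet
  facet normal -0.7541 0.6097 0.2441
    outer loop
      vertex 4.0 13.2 0.0
      vertex 0.2 8.5 0.0
      vertex 6.9 6.9 24.7
    endloop
  endfacet
  facet normal -0.9495 -0.1964 0.2448
    outer loop
      vertex 0.2 8.5 0.0
      vertex 1.4 2.7 0.0
      vertex 6.9 6.9 24.7
    endloop
  endfacet
  facet normal -0.4337 -0.8674 0.2441
    outer loop
      vertex 1.4 2.7 0.0
      vertex 6.8 0.0 0.0
      vertex 6.9 6.9 24.7
    endloop
  endfacet
  facet normal 0.4074 -0.8800 0.2442
    outer loop
      vertex 6.8 0.0 0.0
      vertex 12.2 2.5 0.0
      vertex 6.9 6.9 24.7
    endloop
  endfacet
  facet normal 0.9430 -0.2276 0.2429
    outer loop
      vertex 12.2 2.5 0.0
      vertex 13.6 8.3 0.0
      vertex 6.9 6.9 24.7
    endloop
  endfacet
endsolid part

The G0 Z moves step by Δz≈3.1 mm. The G1 loops shrink linearly with z, so the solid tapers from its base footprint up to z≈24.7. Closing with a flat bottom cap and the tapered top and triangulating gives 12 facets — a regular 7-sided pyramid, base circumscribed radius ≈ 6.9 mm, apex at z ≈ 24.7 mm.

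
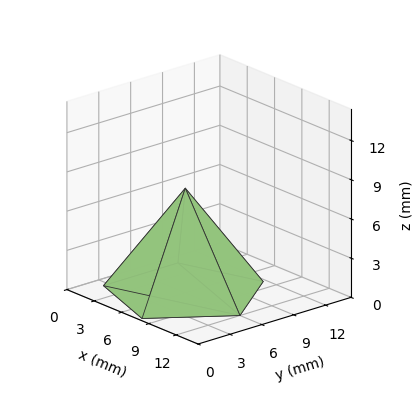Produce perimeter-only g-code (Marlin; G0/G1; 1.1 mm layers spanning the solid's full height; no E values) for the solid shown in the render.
Reading the render: the shape is a regular 5-sided pyramid, base circumscribed radius ≈ 6 mm, apex at z ≈ 8 mm (dimensions read to the nearest mm from the axis ticks). For the g-code, the solid's height is divided into equal slices at the stated Δz and each level perimeter traced with G1 moves after a G0 lift.

; perimeter-only toolpath
G21 ; units = mm
G90 ; absolute positioning
G28 ; home
; layer 1
G0 Z1.1
G0 X11.1 Y6.0
G1 X7.6 Y10.9
G1 X1.8 Y9.0
G1 X1.8 Y3.0
G1 X7.6 Y1.1
G1 X11.1 Y6.0
; layer 2
G0 Z2.3
G0 X10.3 Y6.0
G1 X7.4 Y10.1
G1 X2.5 Y8.5
G1 X2.5 Y3.5
G1 X7.4 Y1.9
G1 X10.3 Y6.0
; layer 3
G0 Z3.4
G0 X9.4 Y6.0
G1 X7.1 Y9.3
G1 X3.2 Y8.0
G1 X3.2 Y4.0
G1 X7.1 Y2.7
G1 X9.4 Y6.0
; layer 4
G0 Z4.6
G0 X8.6 Y6.0
G1 X6.8 Y8.4
G1 X3.9 Y7.5
G1 X3.9 Y4.5
G1 X6.8 Y3.6
G1 X8.6 Y6.0
; layer 5
G0 Z5.7
G0 X7.7 Y6.0
G1 X6.5 Y7.6
G1 X4.6 Y7.0
G1 X4.6 Y5.0
G1 X6.5 Y4.4
G1 X7.7 Y6.0
; layer 6
G0 Z6.9
G0 X6.9 Y6.0
G1 X6.3 Y6.8
G1 X5.3 Y6.5
G1 X5.3 Y5.5
G1 X6.3 Y5.2
G1 X6.9 Y6.0
M2 ; end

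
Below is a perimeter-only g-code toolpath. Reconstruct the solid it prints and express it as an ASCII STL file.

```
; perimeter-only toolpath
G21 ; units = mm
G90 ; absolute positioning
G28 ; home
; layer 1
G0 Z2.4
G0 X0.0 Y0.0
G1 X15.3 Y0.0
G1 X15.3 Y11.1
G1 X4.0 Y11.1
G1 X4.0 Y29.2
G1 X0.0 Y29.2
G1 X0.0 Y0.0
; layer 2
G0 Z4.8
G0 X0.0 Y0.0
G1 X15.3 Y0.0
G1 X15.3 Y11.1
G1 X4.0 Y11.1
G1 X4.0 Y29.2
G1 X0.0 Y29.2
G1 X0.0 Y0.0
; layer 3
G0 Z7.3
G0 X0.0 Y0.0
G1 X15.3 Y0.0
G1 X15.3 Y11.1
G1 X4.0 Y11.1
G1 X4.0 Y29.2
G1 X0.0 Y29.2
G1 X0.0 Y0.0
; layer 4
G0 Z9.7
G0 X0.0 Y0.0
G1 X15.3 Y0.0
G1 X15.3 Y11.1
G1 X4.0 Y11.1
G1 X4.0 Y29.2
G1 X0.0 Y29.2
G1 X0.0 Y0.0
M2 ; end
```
solid part
  facet normal 0.0000 0.0000 -1.0000
    outer loop
      vertex 15.3 11.1 0.0
      vertex 15.3 0.0 0.0
      vertex 0.0 0.0 0.0
    endloop
  endfacet
  facet normal 0.0000 0.0000 -1.0000
    outer loop
      vertex 4.0 11.1 0.0
      vertex 15.3 11.1 0.0
      vertex 0.0 0.0 0.0
    endloop
  endfacet
  facet normal 0.0000 0.0000 -1.0000
    outer loop
      vertex 4.0 29.2 0.0
      vertex 4.0 11.1 0.0
      vertex 0.0 0.0 0.0
    endloop
  endfacet
  facet normal 0.0000 0.0000 -1.0000
    outer loop
      vertex 0.0 29.2 0.0
      vertex 4.0 29.2 0.0
      vertex 0.0 0.0 0.0
    endloop
  endfacet
  facet normal 0.0000 0.0000 1.0000
    outer loop
      vertex 0.0 0.0 9.7
      vertex 15.3 0.0 9.7
      vertex 15.3 11.1 9.7
    endloop
  endfacet
  facet normal 0.0000 0.0000 1.0000
    outer loop
      vertex 0.0 0.0 9.7
      vertex 15.3 11.1 9.7
      vertex 4.0 11.1 9.7
    endloop
  endfacet
  facet normal 0.0000 0.0000 1.0000
    outer loop
      vertex 0.0 0.0 9.7
      vertex 4.0 11.1 9.7
      vertex 4.0 29.2 9.7
    endloop
  endfacet
  facet normal 0.0000 0.0000 1.0000
    outer loop
      vertex 0.0 0.0 9.7
      vertex 4.0 29.2 9.7
      vertex 0.0 29.2 9.7
    endloop
  endfacet
  facet normal 0.0000 -1.0000 0.0000
    outer loop
      vertex 0.0 0.0 0.0
      vertex 15.3 0.0 0.0
      vertex 15.3 0.0 9.7
    endloop
  endfacet
  facet normal 0.0000 -1.0000 0.0000
    outer loop
      vertex 0.0 0.0 0.0
      vertex 15.3 0.0 9.7
      vertex 0.0 0.0 9.7
    endloop
  endfacet
  facet normal 1.0000 0.0000 0.0000
    outer loop
      vertex 15.3 0.0 0.0
      vertex 15.3 11.1 0.0
      vertex 15.3 11.1 9.7
    endloop
  endfacet
  facet normal 1.0000 0.0000 0.0000
    outer loop
      vertex 15.3 0.0 0.0
      vertex 15.3 11.1 9.7
      vertex 15.3 0.0 9.7
    endloop
  endfacet
  facet normal 0.0000 1.0000 0.0000
    outer loop
      vertex 15.3 11.1 0.0
      vertex 4.0 11.1 0.0
      vertex 4.0 11.1 9.7
    endloop
  endfacet
  facet normal 0.0000 1.0000 0.0000
    outer loop
      vertex 15.3 11.1 0.0
      vertex 4.0 11.1 9.7
      vertex 15.3 11.1 9.7
    endloop
  endfacet
  facet normal 1.0000 0.0000 0.0000
    outer loop
      vertex 4.0 11.1 0.0
      vertex 4.0 29.2 0.0
      vertex 4.0 29.2 9.7
    endloop
  endfacet
  facet normal 1.0000 0.0000 0.0000
    outer loop
      vertex 4.0 11.1 0.0
      vertex 4.0 29.2 9.7
      vertex 4.0 11.1 9.7
    endloop
  endfacet
  facet normal 0.0000 1.0000 0.0000
    outer loop
      vertex 4.0 29.2 0.0
      vertex 0.0 29.2 0.0
      vertex 0.0 29.2 9.7
    endloop
  endfacet
  facet normal 0.0000 1.0000 0.0000
    outer loop
      vertex 4.0 29.2 0.0
      vertex 0.0 29.2 9.7
      vertex 4.0 29.2 9.7
    endloop
  endfacet
  facet normal -1.0000 0.0000 0.0000
    outer loop
      vertex 0.0 29.2 0.0
      vertex 0.0 0.0 0.0
      vertex 0.0 0.0 9.7
    endloop
  endfacet
  facet normal -1.0000 0.0000 0.0000
    outer loop
      vertex 0.0 29.2 0.0
      vertex 0.0 0.0 9.7
      vertex 0.0 29.2 9.7
    endloop
  endfacet
endsolid part

The G0 Z moves step by Δz≈2.4 mm. Every layer's G1 loop is the same polygon, so the solid is a straight extrusion of it from z=0 to z≈9.7. Closing with flat bottom and top caps and triangulating gives 20 facets — an L-shaped prism: outer 15.3 × 29.2 mm, arm thicknesses ≈ 11.1 mm (horizontal) and 4 mm (vertical), extruded 9.7 mm in z.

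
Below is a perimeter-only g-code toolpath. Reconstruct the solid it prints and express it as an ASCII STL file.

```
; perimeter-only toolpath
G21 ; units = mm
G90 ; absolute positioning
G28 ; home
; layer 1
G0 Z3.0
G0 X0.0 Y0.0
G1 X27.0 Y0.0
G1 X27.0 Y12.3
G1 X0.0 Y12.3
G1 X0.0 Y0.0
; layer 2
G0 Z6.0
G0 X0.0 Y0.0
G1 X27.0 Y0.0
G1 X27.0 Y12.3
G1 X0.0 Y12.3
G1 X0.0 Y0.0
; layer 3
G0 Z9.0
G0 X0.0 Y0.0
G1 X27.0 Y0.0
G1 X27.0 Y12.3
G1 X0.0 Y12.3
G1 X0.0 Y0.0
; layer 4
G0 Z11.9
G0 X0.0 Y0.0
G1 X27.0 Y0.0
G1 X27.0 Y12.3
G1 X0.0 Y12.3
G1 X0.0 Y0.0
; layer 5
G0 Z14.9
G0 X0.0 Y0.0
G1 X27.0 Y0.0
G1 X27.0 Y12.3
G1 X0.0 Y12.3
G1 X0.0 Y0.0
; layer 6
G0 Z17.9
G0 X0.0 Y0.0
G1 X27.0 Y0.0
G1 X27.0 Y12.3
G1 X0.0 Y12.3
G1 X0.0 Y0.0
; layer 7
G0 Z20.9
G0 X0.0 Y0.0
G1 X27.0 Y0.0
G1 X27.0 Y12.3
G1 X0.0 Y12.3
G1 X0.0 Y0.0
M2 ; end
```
solid part
  facet normal 0.0000 0.0000 -1.0000
    outer loop
      vertex 27.0 12.3 0.0
      vertex 27.0 0.0 0.0
      vertex 0.0 0.0 0.0
    endloop
  endfacet
  facet normal 0.0000 0.0000 -1.0000
    outer loop
      vertex 0.0 12.3 0.0
      vertex 27.0 12.3 0.0
      vertex 0.0 0.0 0.0
    endloop
  endfacet
  facet normal 0.0000 0.0000 1.0000
    outer loop
      vertex 0.0 0.0 20.9
      vertex 27.0 0.0 20.9
      vertex 27.0 12.3 20.9
    endloop
  endfacet
  facet normal 0.0000 0.0000 1.0000
    outer loop
      vertex 0.0 0.0 20.9
      vertex 27.0 12.3 20.9
      vertex 0.0 12.3 20.9
    endloop
  endfacet
  facet normal 0.0000 -1.0000 0.0000
    outer loop
      vertex 0.0 0.0 0.0
      vertex 27.0 0.0 0.0
      vertex 27.0 0.0 20.9
    endloop
  endfacet
  facet normal 0.0000 -1.0000 0.0000
    outer loop
      vertex 0.0 0.0 0.0
      vertex 27.0 0.0 20.9
      vertex 0.0 0.0 20.9
    endloop
  endfacet
  facet normal 0.0000 1.0000 0.0000
    outer loop
      vertex 27.0 12.3 20.9
      vertex 27.0 12.3 0.0
      vertex 0.0 12.3 0.0
    endloop
  endfacet
  facet normal 0.0000 1.0000 0.0000
    outer loop
      vertex 0.0 12.3 20.9
      vertex 27.0 12.3 20.9
      vertex 0.0 12.3 0.0
    endloop
  endfacet
  facet normal -1.0000 0.0000 0.0000
    outer loop
      vertex 0.0 12.3 20.9
      vertex 0.0 12.3 0.0
      vertex 0.0 0.0 0.0
    endloop
  endfacet
  facet normal -1.0000 0.0000 0.0000
    outer loop
      vertex 0.0 0.0 20.9
      vertex 0.0 12.3 20.9
      vertex 0.0 0.0 0.0
    endloop
  endfacet
  facet normal 1.0000 0.0000 0.0000
    outer loop
      vertex 27.0 0.0 0.0
      vertex 27.0 12.3 0.0
      vertex 27.0 12.3 20.9
    endloop
  endfacet
  facet normal 1.0000 0.0000 0.0000
    outer loop
      vertex 27.0 0.0 0.0
      vertex 27.0 12.3 20.9
      vertex 27.0 0.0 20.9
    endloop
  endfacet
endsolid part

The G0 Z moves step by Δz≈3.0 mm. Every layer's G1 loop is the same polygon, so the solid is a straight extrusion of it from z=0 to z≈20.9. Closing with flat bottom and top caps and triangulating gives 12 facets — a rectangular box, roughly 27 × 12.3 mm footprint and 20.9 mm tall.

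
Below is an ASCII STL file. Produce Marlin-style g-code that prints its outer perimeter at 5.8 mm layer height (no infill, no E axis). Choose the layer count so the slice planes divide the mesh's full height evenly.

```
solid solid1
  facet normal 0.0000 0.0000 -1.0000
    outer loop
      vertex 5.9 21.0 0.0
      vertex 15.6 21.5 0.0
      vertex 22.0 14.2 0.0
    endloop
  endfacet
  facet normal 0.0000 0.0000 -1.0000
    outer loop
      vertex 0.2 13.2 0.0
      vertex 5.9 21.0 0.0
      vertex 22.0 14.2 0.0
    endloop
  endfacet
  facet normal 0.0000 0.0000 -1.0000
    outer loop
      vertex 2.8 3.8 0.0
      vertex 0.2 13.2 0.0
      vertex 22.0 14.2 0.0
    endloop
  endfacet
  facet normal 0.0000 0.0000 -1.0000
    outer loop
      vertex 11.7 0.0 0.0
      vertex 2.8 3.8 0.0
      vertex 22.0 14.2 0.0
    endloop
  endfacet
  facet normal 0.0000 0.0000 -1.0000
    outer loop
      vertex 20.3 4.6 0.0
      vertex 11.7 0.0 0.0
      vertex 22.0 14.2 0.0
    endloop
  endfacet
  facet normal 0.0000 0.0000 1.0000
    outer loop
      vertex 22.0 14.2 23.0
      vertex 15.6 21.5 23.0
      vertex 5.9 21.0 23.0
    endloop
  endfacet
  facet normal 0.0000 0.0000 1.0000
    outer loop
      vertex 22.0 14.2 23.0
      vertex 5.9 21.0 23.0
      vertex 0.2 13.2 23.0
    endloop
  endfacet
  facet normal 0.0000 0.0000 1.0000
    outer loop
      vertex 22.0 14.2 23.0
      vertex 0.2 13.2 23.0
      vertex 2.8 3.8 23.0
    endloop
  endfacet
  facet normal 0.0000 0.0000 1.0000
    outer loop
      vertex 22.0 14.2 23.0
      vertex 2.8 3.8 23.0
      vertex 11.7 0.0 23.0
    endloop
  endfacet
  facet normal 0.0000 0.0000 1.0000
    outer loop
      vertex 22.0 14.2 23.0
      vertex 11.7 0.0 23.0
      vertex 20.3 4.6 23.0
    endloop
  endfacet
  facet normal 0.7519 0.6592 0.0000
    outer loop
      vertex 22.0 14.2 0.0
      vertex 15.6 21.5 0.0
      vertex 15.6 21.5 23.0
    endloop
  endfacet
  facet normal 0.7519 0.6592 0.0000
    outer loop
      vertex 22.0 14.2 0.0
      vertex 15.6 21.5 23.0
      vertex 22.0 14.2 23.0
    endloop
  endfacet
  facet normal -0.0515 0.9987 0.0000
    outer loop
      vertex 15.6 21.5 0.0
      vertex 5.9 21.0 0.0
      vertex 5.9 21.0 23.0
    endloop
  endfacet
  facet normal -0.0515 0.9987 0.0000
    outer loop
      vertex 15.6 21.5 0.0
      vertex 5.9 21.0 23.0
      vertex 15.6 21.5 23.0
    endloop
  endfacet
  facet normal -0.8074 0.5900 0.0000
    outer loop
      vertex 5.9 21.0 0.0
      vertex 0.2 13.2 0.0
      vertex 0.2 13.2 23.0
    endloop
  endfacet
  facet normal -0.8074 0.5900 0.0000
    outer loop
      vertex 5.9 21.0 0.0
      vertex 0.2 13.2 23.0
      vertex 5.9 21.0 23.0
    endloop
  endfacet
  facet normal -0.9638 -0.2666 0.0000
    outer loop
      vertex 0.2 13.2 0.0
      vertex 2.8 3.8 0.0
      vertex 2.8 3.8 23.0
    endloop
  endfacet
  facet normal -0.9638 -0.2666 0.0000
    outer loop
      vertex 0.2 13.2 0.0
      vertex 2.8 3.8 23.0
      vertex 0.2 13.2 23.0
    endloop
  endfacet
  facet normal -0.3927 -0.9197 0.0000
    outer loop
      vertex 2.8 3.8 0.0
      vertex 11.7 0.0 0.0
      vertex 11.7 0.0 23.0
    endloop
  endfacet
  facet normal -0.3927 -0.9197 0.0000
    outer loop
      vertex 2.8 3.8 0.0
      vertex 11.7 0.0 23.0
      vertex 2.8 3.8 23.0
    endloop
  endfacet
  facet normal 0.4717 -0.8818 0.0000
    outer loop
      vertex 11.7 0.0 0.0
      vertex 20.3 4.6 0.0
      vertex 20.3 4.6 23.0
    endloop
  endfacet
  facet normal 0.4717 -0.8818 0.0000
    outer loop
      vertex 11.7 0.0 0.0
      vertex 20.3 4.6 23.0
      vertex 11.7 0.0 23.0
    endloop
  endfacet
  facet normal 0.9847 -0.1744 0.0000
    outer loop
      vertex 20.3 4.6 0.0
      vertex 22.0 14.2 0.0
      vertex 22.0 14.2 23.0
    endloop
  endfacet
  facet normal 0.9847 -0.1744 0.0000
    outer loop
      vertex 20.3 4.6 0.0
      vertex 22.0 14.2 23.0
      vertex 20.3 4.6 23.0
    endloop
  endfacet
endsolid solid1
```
; perimeter-only toolpath
G21 ; units = mm
G90 ; absolute positioning
G28 ; home
; layer 1
G0 Z5.8
G0 X22.0 Y14.2
G1 X15.6 Y21.5
G1 X5.9 Y21.0
G1 X0.2 Y13.2
G1 X2.8 Y3.8
G1 X11.7 Y0.0
G1 X20.3 Y4.6
G1 X22.0 Y14.2
; layer 2
G0 Z11.5
G0 X22.0 Y14.2
G1 X15.6 Y21.5
G1 X5.9 Y21.0
G1 X0.2 Y13.2
G1 X2.8 Y3.8
G1 X11.7 Y0.0
G1 X20.3 Y4.6
G1 X22.0 Y14.2
; layer 3
G0 Z17.2
G0 X22.0 Y14.2
G1 X15.6 Y21.5
G1 X5.9 Y21.0
G1 X0.2 Y13.2
G1 X2.8 Y3.8
G1 X11.7 Y0.0
G1 X20.3 Y4.6
G1 X22.0 Y14.2
; layer 4
G0 Z23.0
G0 X22.0 Y14.2
G1 X15.6 Y21.5
G1 X5.9 Y21.0
G1 X0.2 Y13.2
G1 X2.8 Y3.8
G1 X11.7 Y0.0
G1 X20.3 Y4.6
G1 X22.0 Y14.2
M2 ; end

The solid is a regular 7-sided prism (a cylinder approximated with 7 flat sides), circumscribed radius ≈ 11.2 mm, height ≈ 23 mm. Slicing at Δz = 5.8 mm — 4 equal slices spanning the solid's height, so layer i sits at z = i·h/4 — gives 4 non-empty perimeters. Each is a 7-segment closed polygon; G0 lifts to the layer z and rapids to the start vertex, then G1 traces the edges.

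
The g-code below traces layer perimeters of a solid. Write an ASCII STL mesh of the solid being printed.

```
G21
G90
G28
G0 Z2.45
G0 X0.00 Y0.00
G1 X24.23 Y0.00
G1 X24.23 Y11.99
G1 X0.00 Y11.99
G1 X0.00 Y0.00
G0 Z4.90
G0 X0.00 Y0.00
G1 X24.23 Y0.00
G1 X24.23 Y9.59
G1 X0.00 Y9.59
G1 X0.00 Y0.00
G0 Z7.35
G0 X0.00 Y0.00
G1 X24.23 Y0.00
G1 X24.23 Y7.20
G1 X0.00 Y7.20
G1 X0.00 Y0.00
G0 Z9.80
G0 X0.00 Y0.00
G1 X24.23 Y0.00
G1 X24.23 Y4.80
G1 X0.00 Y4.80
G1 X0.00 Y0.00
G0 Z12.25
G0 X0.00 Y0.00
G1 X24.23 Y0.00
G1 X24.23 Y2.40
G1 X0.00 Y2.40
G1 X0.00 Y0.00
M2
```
solid part
  facet normal 0.0000 0.0000 -1.0000
    outer loop
      vertex 24.23 14.39 0.00
      vertex 24.23 0.00 0.00
      vertex 0.00 0.00 0.00
    endloop
  endfacet
  facet normal 0.0000 0.0000 -1.0000
    outer loop
      vertex 0.00 14.39 0.00
      vertex 24.23 14.39 0.00
      vertex 0.00 0.00 0.00
    endloop
  endfacet
  facet normal 0.0000 -1.0000 0.0000
    outer loop
      vertex 0.00 0.00 0.00
      vertex 24.23 0.00 0.00
      vertex 24.23 0.00 14.70
    endloop
  endfacet
  facet normal 0.0000 -1.0000 0.0000
    outer loop
      vertex 0.00 0.00 0.00
      vertex 24.23 0.00 14.70
      vertex 0.00 0.00 14.70
    endloop
  endfacet
  facet normal 0.0000 0.7146 0.6995
    outer loop
      vertex 0.00 0.00 14.70
      vertex 24.23 0.00 14.70
      vertex 24.23 14.39 0.00
    endloop
  endfacet
  facet normal 0.0000 0.7146 0.6995
    outer loop
      vertex 0.00 0.00 14.70
      vertex 24.23 14.39 0.00
      vertex 0.00 14.39 0.00
    endloop
  endfacet
  facet normal -1.0000 0.0000 0.0000
    outer loop
      vertex 0.00 0.00 14.70
      vertex 0.00 14.39 0.00
      vertex 0.00 0.00 0.00
    endloop
  endfacet
  facet normal 1.0000 0.0000 0.0000
    outer loop
      vertex 24.23 0.00 0.00
      vertex 24.23 14.39 0.00
      vertex 24.23 0.00 14.70
    endloop
  endfacet
endsolid part

The G0 Z moves step by Δz≈2.45 mm. The G1 loops shrink linearly with z, so the solid tapers from its base footprint up to z≈14.7. Closing with a flat bottom cap and the tapered top and triangulating gives 8 facets — a wedge (ramp): 24.2 × 14.4 mm base, rising to 14.7 mm along the y=0 edge and sloping linearly to z=0 at y=14.4.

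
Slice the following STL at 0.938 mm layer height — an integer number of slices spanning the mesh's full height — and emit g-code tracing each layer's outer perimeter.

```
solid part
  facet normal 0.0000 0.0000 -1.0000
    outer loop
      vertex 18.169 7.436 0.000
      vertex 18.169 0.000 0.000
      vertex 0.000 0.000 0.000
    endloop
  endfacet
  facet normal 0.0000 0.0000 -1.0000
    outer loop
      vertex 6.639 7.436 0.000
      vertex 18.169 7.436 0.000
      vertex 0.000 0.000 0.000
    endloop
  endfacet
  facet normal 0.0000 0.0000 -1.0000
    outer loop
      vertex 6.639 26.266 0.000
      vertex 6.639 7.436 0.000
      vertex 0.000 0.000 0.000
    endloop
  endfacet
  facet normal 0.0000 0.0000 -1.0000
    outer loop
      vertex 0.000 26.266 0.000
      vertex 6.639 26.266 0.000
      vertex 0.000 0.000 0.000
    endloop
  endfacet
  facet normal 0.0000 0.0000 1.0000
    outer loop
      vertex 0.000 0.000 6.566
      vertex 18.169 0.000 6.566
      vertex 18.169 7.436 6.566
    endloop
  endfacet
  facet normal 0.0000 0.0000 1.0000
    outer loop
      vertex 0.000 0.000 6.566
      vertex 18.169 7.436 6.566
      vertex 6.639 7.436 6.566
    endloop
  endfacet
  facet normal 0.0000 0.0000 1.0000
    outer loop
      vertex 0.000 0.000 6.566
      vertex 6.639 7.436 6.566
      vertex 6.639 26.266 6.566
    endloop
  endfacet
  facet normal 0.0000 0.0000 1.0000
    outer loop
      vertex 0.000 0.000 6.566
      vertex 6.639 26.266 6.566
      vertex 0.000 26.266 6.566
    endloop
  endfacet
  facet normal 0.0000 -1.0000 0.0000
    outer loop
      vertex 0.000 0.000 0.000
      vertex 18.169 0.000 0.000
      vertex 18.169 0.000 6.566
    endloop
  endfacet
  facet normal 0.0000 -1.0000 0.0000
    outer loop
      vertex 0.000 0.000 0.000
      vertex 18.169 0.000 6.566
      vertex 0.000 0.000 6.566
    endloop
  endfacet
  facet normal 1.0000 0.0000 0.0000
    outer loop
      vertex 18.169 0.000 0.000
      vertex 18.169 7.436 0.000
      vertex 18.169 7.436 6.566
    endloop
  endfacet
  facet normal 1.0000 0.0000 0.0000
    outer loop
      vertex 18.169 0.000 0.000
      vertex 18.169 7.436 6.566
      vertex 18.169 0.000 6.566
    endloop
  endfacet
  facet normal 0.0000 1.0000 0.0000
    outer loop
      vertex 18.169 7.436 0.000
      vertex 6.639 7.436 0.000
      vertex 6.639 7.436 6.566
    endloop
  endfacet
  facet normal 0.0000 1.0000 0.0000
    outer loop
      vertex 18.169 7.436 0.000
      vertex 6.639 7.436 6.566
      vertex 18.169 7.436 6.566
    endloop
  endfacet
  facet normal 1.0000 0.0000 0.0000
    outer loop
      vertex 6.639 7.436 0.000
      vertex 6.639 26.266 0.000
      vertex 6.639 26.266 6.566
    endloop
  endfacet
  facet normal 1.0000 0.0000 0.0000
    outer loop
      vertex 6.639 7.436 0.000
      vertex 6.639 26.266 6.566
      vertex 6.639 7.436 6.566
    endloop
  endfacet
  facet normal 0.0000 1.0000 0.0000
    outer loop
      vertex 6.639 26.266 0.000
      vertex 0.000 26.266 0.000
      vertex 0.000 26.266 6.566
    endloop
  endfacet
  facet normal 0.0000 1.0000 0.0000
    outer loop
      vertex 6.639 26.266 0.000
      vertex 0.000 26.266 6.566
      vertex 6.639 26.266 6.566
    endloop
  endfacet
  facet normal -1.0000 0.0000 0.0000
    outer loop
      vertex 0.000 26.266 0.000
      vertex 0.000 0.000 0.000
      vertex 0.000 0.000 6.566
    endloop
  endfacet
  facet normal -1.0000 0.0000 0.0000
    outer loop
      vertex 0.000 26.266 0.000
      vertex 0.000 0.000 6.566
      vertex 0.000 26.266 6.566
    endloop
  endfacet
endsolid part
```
; perimeter-only toolpath
G21 ; units = mm
G90 ; absolute positioning
G28 ; home
; layer 1
G0 Z0.938
G0 X0.000 Y0.000
G1 X18.169 Y0.000
G1 X18.169 Y7.436
G1 X6.639 Y7.436
G1 X6.639 Y26.266
G1 X0.000 Y26.266
G1 X0.000 Y0.000
; layer 2
G0 Z1.876
G0 X0.000 Y0.000
G1 X18.169 Y0.000
G1 X18.169 Y7.436
G1 X6.639 Y7.436
G1 X6.639 Y26.266
G1 X0.000 Y26.266
G1 X0.000 Y0.000
; layer 3
G0 Z2.814
G0 X0.000 Y0.000
G1 X18.169 Y0.000
G1 X18.169 Y7.436
G1 X6.639 Y7.436
G1 X6.639 Y26.266
G1 X0.000 Y26.266
G1 X0.000 Y0.000
; layer 4
G0 Z3.752
G0 X0.000 Y0.000
G1 X18.169 Y0.000
G1 X18.169 Y7.436
G1 X6.639 Y7.436
G1 X6.639 Y26.266
G1 X0.000 Y26.266
G1 X0.000 Y0.000
; layer 5
G0 Z4.690
G0 X0.000 Y0.000
G1 X18.169 Y0.000
G1 X18.169 Y7.436
G1 X6.639 Y7.436
G1 X6.639 Y26.266
G1 X0.000 Y26.266
G1 X0.000 Y0.000
; layer 6
G0 Z5.628
G0 X0.000 Y0.000
G1 X18.169 Y0.000
G1 X18.169 Y7.436
G1 X6.639 Y7.436
G1 X6.639 Y26.266
G1 X0.000 Y26.266
G1 X0.000 Y0.000
; layer 7
G0 Z6.566
G0 X0.000 Y0.000
G1 X18.169 Y0.000
G1 X18.169 Y7.436
G1 X6.639 Y7.436
G1 X6.639 Y26.266
G1 X0.000 Y26.266
G1 X0.000 Y0.000
M2 ; end

The solid is an L-shaped prism: outer 18.2 × 26.3 mm, arm thicknesses ≈ 7.44 mm (horizontal) and 6.64 mm (vertical), extruded 6.57 mm in z. Slicing at Δz = 0.938 mm — 7 equal slices spanning the solid's height, so layer i sits at z = i·h/7 — gives 7 non-empty perimeters. Each is a 6-segment closed polygon; G0 lifts to the layer z and rapids to the start vertex, then G1 traces the edges.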